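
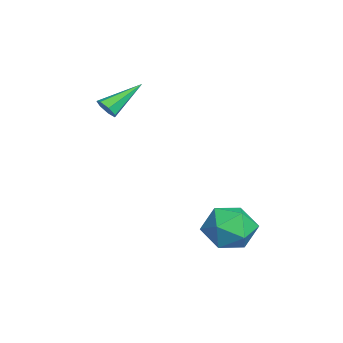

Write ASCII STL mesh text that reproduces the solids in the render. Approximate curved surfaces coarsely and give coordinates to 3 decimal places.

solid 
facet normal 0.412 -0.738 -0.534
outer loop
vertex -2.786 -1.872 1.833
vertex -3.006 -1.63 1.329
vertex -2.477 -1.527 1.595
endloop
endfacet
facet normal 0.564 0.063 0.823
outer loop
vertex -2.786 -1.872 1.833
vertex -2.477 -1.527 1.595
vertex -3.854 -0.11 2.431
endloop
endfacet
facet normal 0.412 -0.738 -0.534
outer loop
vertex -2.477 -1.527 1.595
vertex -3.006 -1.63 1.329
vertex -2.566 -1.26 1.157
endloop
endfacet
facet normal 0.761 0.611 0.218
outer loop
vertex -2.477 -1.527 1.595
vertex -2.566 -1.26 1.157
vertex -3.854 -0.11 2.431
endloop
endfacet
facet normal 0.412 -0.738 -0.535
outer loop
vertex -2.566 -1.26 1.157
vertex -3.006 -1.63 1.329
vertex -2.986 -1.271 0.849
endloop
endfacet
facet normal 0.307 0.840 -0.448
outer loop
vertex -2.566 -1.26 1.157
vertex -2.986 -1.271 0.849
vertex -3.854 -0.11 2.431
endloop
endfacet
facet normal 0.412 -0.738 -0.535
outer loop
vertex -2.986 -1.271 0.849
vertex -3.006 -1.63 1.329
vertex -3.421 -1.553 0.903
endloop
endfacet
facet normal -0.458 0.578 -0.675
outer loop
vertex -2.986 -1.271 0.849
vertex -3.421 -1.553 0.903
vertex -3.854 -0.11 2.431
endloop
endfacet
facet normal 0.412 -0.738 -0.535
outer loop
vertex -3.421 -1.553 0.903
vertex -3.006 -1.63 1.329
vertex -3.543 -1.893 1.278
endloop
endfacet
facet normal -0.956 0.022 -0.291
outer loop
vertex -3.421 -1.553 0.903
vertex -3.543 -1.893 1.278
vertex -3.854 -0.11 2.431
endloop
endfacet
facet normal 0.412 -0.738 -0.535
outer loop
vertex -3.543 -1.893 1.278
vertex -3.006 -1.63 1.329
vertex -3.26 -2.035 1.692
endloop
endfacet
facet normal -0.812 -0.410 0.415
outer loop
vertex -3.543 -1.893 1.278
vertex -3.26 -2.035 1.692
vertex -3.854 -0.11 2.431
endloop
endfacet
facet normal 0.413 -0.738 -0.534
outer loop
vertex -3.26 -2.035 1.692
vertex -3.006 -1.63 1.329
vertex -2.786 -1.872 1.833
endloop
endfacet
facet normal -0.136 -0.391 0.910
outer loop
vertex -3.26 -2.035 1.692
vertex -2.786 -1.872 1.833
vertex -3.854 -0.11 2.431
endloop
endfacet
facet normal -0.601 0.793 0.094
outer loop
vertex 1.047 3.84 -3.855
vertex 1.141 3.763 -2.61
vertex 1.956 4.458 -3.257
endloop
endfacet
facet normal -0.226 0.829 -0.512
outer loop
vertex 1.047 3.84 -3.855
vertex 1.956 4.458 -3.257
vertex 2.205 3.863 -4.33
endloop
endfacet
facet normal -0.372 0.245 -0.895
outer loop
vertex 1.047 3.84 -3.855
vertex 2.205 3.863 -4.33
vertex 1.543 2.801 -4.345
endloop
endfacet
facet normal -0.837 -0.151 -0.526
outer loop
vertex 1.047 3.84 -3.855
vertex 1.543 2.801 -4.345
vertex 0.886 2.739 -3.282
endloop
endfacet
facet normal -0.979 0.188 0.085
outer loop
vertex 1.047 3.84 -3.855
vertex 0.886 2.739 -3.282
vertex 1.141 3.763 -2.61
endloop
endfacet
facet normal 0.467 0.815 -0.344
outer loop
vertex 2.205 3.863 -4.33
vertex 1.956 4.458 -3.257
vertex 3.014 3.801 -3.378
endloop
endfacet
facet normal -0.140 0.758 0.638
outer loop
vertex 1.956 4.458 -3.257
vertex 1.141 3.763 -2.61
vertex 2.357 3.739 -2.315
endloop
endfacet
facet normal -0.750 -0.222 0.623
outer loop
vertex 1.141 3.763 -2.61
vertex 0.886 2.739 -3.282
vertex 1.695 2.677 -2.33
endloop
endfacet
facet normal -0.521 -0.771 -0.367
outer loop
vertex 0.886 2.739 -3.282
vertex 1.543 2.801 -4.345
vertex 1.944 2.082 -3.403
endloop
endfacet
facet normal 0.231 -0.131 -0.964
outer loop
vertex 1.543 2.801 -4.345
vertex 2.205 3.863 -4.33
vertex 2.759 2.777 -4.05
endloop
endfacet
facet normal 0.837 0.151 0.526
outer loop
vertex 2.853 2.7 -2.805
vertex 3.014 3.801 -3.378
vertex 2.357 3.739 -2.315
endloop
endfacet
facet normal 0.372 -0.245 0.895
outer loop
vertex 2.853 2.7 -2.805
vertex 2.357 3.739 -2.315
vertex 1.695 2.677 -2.33
endloop
endfacet
facet normal 0.226 -0.829 0.512
outer loop
vertex 2.853 2.7 -2.805
vertex 1.695 2.677 -2.33
vertex 1.944 2.082 -3.403
endloop
endfacet
facet normal 0.601 -0.793 -0.094
outer loop
vertex 2.853 2.7 -2.805
vertex 1.944 2.082 -3.403
vertex 2.759 2.777 -4.05
endloop
endfacet
facet normal 0.979 -0.188 -0.085
outer loop
vertex 2.853 2.7 -2.805
vertex 2.759 2.777 -4.05
vertex 3.014 3.801 -3.378
endloop
endfacet
facet normal 0.521 0.771 0.367
outer loop
vertex 2.357 3.739 -2.315
vertex 3.014 3.801 -3.378
vertex 1.956 4.458 -3.257
endloop
endfacet
facet normal -0.231 0.131 0.964
outer loop
vertex 1.695 2.677 -2.33
vertex 2.357 3.739 -2.315
vertex 1.141 3.763 -2.61
endloop
endfacet
facet normal -0.467 -0.815 0.344
outer loop
vertex 1.944 2.082 -3.403
vertex 1.695 2.677 -2.33
vertex 0.886 2.739 -3.282
endloop
endfacet
facet normal 0.140 -0.758 -0.638
outer loop
vertex 2.759 2.777 -4.05
vertex 1.944 2.082 -3.403
vertex 1.543 2.801 -4.345
endloop
endfacet
facet normal 0.750 0.222 -0.623
outer loop
vertex 3.014 3.801 -3.378
vertex 2.759 2.777 -4.05
vertex 2.205 3.863 -4.33
endloop
endfacet

endsolid


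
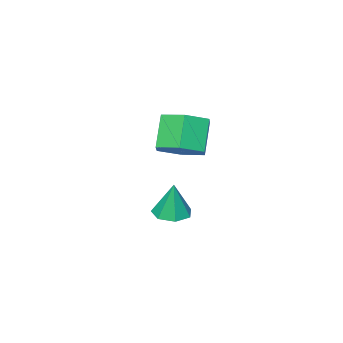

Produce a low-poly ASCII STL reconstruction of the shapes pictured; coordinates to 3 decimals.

solid 
facet normal 0.448 0.318 -0.836
outer loop
vertex 1.489 1.163 0.379
vertex 0.733 1.448 0.082
vertex 1.235 1.968 0.549
endloop
endfacet
facet normal 0.844 0.158 0.512
outer loop
vertex 1.489 1.163 0.379
vertex 1.235 1.968 0.549
vertex 0.902 0.748 1.474
endloop
endfacet
facet normal 0.845 0.158 0.512
outer loop
vertex 0.902 0.748 1.474
vertex 1.235 1.968 0.549
vertex 0.649 1.552 1.644
endloop
endfacet
facet normal -0.447 -0.318 0.836
outer loop
vertex 0.902 0.748 1.474
vertex 0.649 1.552 1.644
vertex 0.147 1.032 1.178
endloop
endfacet
facet normal 0.448 0.318 -0.836
outer loop
vertex 1.235 1.968 0.549
vertex 0.733 1.448 0.082
vertex 0.48 2.252 0.252
endloop
endfacet
facet normal 0.166 0.889 0.427
outer loop
vertex 1.235 1.968 0.549
vertex 0.48 2.252 0.252
vertex 0.649 1.552 1.644
endloop
endfacet
facet normal 0.166 0.889 0.427
outer loop
vertex 0.649 1.552 1.644
vertex 0.48 2.252 0.252
vertex -0.106 1.836 1.347
endloop
endfacet
facet normal -0.448 -0.317 0.836
outer loop
vertex 0.649 1.552 1.644
vertex -0.106 1.836 1.347
vertex 0.147 1.032 1.178
endloop
endfacet
facet normal 0.447 0.318 -0.836
outer loop
vertex 0.48 2.252 0.252
vertex 0.733 1.448 0.082
vertex -0.022 1.732 -0.214
endloop
endfacet
facet normal -0.678 0.730 -0.085
outer loop
vertex 0.48 2.252 0.252
vertex -0.022 1.732 -0.214
vertex -0.106 1.836 1.347
endloop
endfacet
facet normal -0.676 0.732 -0.085
outer loop
vertex -0.106 1.836 1.347
vertex -0.022 1.732 -0.214
vertex -0.609 1.317 0.881
endloop
endfacet
facet normal -0.448 -0.317 0.836
outer loop
vertex -0.106 1.836 1.347
vertex -0.609 1.317 0.881
vertex 0.147 1.032 1.178
endloop
endfacet
facet normal 0.447 0.318 -0.836
outer loop
vertex -0.022 1.732 -0.214
vertex 0.733 1.448 0.082
vertex 0.231 0.928 -0.384
endloop
endfacet
facet normal -0.844 -0.157 -0.512
outer loop
vertex -0.022 1.732 -0.214
vertex 0.231 0.928 -0.384
vertex -0.609 1.317 0.881
endloop
endfacet
facet normal -0.844 -0.158 -0.512
outer loop
vertex -0.609 1.317 0.881
vertex 0.231 0.928 -0.384
vertex -0.355 0.512 0.711
endloop
endfacet
facet normal -0.448 -0.318 0.836
outer loop
vertex -0.609 1.317 0.881
vertex -0.355 0.512 0.711
vertex 0.147 1.032 1.178
endloop
endfacet
facet normal 0.448 0.317 -0.836
outer loop
vertex 0.231 0.928 -0.384
vertex 0.733 1.448 0.082
vertex 0.986 0.644 -0.087
endloop
endfacet
facet normal -0.166 -0.889 -0.427
outer loop
vertex 0.231 0.928 -0.384
vertex 0.986 0.644 -0.087
vertex -0.355 0.512 0.711
endloop
endfacet
facet normal -0.166 -0.889 -0.427
outer loop
vertex -0.355 0.512 0.711
vertex 0.986 0.644 -0.087
vertex 0.4 0.228 1.008
endloop
endfacet
facet normal -0.448 -0.318 0.836
outer loop
vertex -0.355 0.512 0.711
vertex 0.4 0.228 1.008
vertex 0.147 1.032 1.178
endloop
endfacet
facet normal 0.448 0.317 -0.836
outer loop
vertex 0.986 0.644 -0.087
vertex 0.733 1.448 0.082
vertex 1.489 1.163 0.379
endloop
endfacet
facet normal 0.677 -0.731 0.084
outer loop
vertex 0.986 0.644 -0.087
vertex 1.489 1.163 0.379
vertex 0.4 0.228 1.008
endloop
endfacet
facet normal 0.677 -0.731 0.086
outer loop
vertex 0.4 0.228 1.008
vertex 1.489 1.163 0.379
vertex 0.902 0.748 1.474
endloop
endfacet
facet normal -0.447 -0.318 0.836
outer loop
vertex 0.4 0.228 1.008
vertex 0.902 0.748 1.474
vertex 0.147 1.032 1.178
endloop
endfacet
facet normal -0.056 -0.140 -0.988
outer loop
vertex 0.366 -0.026 -3.536
vertex -0.298 -0.104 -3.487
vertex 0.05 0.46 -3.587
endloop
endfacet
facet normal 0.788 0.543 0.292
outer loop
vertex 0.366 -0.026 -3.536
vertex 0.05 0.46 -3.587
vertex -0.222 0.084 -2.153
endloop
endfacet
facet normal -0.058 -0.140 -0.989
outer loop
vertex 0.05 0.46 -3.587
vertex -0.298 -0.104 -3.487
vertex -0.528 0.521 -3.562
endloop
endfacet
facet normal 0.113 0.956 0.272
outer loop
vertex 0.05 0.46 -3.587
vertex -0.528 0.521 -3.562
vertex -0.222 0.084 -2.153
endloop
endfacet
facet normal -0.057 -0.140 -0.989
outer loop
vertex -0.528 0.521 -3.562
vertex -0.298 -0.104 -3.487
vertex -0.932 0.112 -3.481
endloop
endfacet
facet normal -0.630 0.692 0.352
outer loop
vertex -0.528 0.521 -3.562
vertex -0.932 0.112 -3.481
vertex -0.222 0.084 -2.153
endloop
endfacet
facet normal -0.057 -0.138 -0.989
outer loop
vertex -0.932 0.112 -3.481
vertex -0.298 -0.104 -3.487
vertex -0.86 -0.46 -3.405
endloop
endfacet
facet normal -0.881 -0.048 0.470
outer loop
vertex -0.932 0.112 -3.481
vertex -0.86 -0.46 -3.405
vertex -0.222 0.084 -2.153
endloop
endfacet
facet normal -0.057 -0.138 -0.989
outer loop
vertex -0.86 -0.46 -3.405
vertex -0.298 -0.104 -3.487
vertex -0.364 -0.764 -3.391
endloop
endfacet
facet normal -0.451 -0.711 0.539
outer loop
vertex -0.86 -0.46 -3.405
vertex -0.364 -0.764 -3.391
vertex -0.222 0.084 -2.153
endloop
endfacet
facet normal -0.056 -0.138 -0.989
outer loop
vertex -0.364 -0.764 -3.391
vertex -0.298 -0.104 -3.487
vertex 0.181 -0.57 -3.449
endloop
endfacet
facet normal 0.337 -0.794 0.506
outer loop
vertex -0.364 -0.764 -3.391
vertex 0.181 -0.57 -3.449
vertex -0.222 0.084 -2.153
endloop
endfacet
facet normal -0.057 -0.139 -0.989
outer loop
vertex 0.181 -0.57 -3.449
vertex -0.298 -0.104 -3.487
vertex 0.366 -0.026 -3.536
endloop
endfacet
facet normal 0.887 -0.238 0.396
outer loop
vertex 0.181 -0.57 -3.449
vertex 0.366 -0.026 -3.536
vertex -0.222 0.084 -2.153
endloop
endfacet

endsolid


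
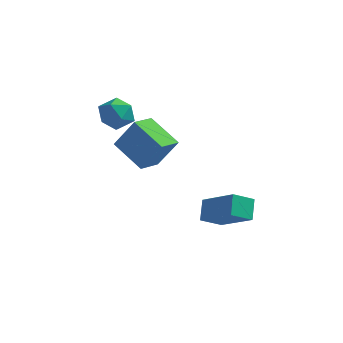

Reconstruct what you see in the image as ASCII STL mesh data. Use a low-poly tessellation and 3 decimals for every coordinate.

solid 
facet normal -0.769 0.351 -0.534
outer loop
vertex 2.496 -1.011 -2.46
vertex 3.215 -0.3 -3.029
vertex 2.67 -1.803 -3.232
endloop
endfacet
facet normal -0.620 -0.613 0.490
outer loop
vertex 4.285 -2.54 -2.111
vertex 2.496 -1.011 -2.46
vertex 2.67 -1.803 -3.232
endloop
endfacet
facet normal -0.769 0.351 -0.534
outer loop
vertex 2.67 -1.803 -3.232
vertex 3.215 -0.3 -3.029
vertex 3.389 -1.092 -3.801
endloop
endfacet
facet normal 0.155 -0.708 -0.689
outer loop
vertex 3.389 -1.092 -3.801
vertex 4.285 -2.54 -2.111
vertex 2.67 -1.803 -3.232
endloop
endfacet
facet normal -0.155 0.708 0.689
outer loop
vertex 2.496 -1.011 -2.46
vertex 4.83 -1.037 -1.908
vertex 3.215 -0.3 -3.029
endloop
endfacet
facet normal -0.620 -0.613 0.490
outer loop
vertex 4.111 -1.748 -1.339
vertex 2.496 -1.011 -2.46
vertex 4.285 -2.54 -2.111
endloop
endfacet
facet normal -0.155 0.708 0.689
outer loop
vertex 4.111 -1.748 -1.339
vertex 4.83 -1.037 -1.908
vertex 2.496 -1.011 -2.46
endloop
endfacet
facet normal 0.620 0.613 -0.490
outer loop
vertex 3.215 -0.3 -3.029
vertex 4.83 -1.037 -1.908
vertex 3.389 -1.092 -3.801
endloop
endfacet
facet normal 0.155 -0.708 -0.689
outer loop
vertex 5.004 -1.829 -2.68
vertex 4.285 -2.54 -2.111
vertex 3.389 -1.092 -3.801
endloop
endfacet
facet normal 0.620 0.613 -0.490
outer loop
vertex 3.389 -1.092 -3.801
vertex 4.83 -1.037 -1.908
vertex 5.004 -1.829 -2.68
endloop
endfacet
facet normal 0.769 -0.351 0.534
outer loop
vertex 5.004 -1.829 -2.68
vertex 4.111 -1.748 -1.339
vertex 4.285 -2.54 -2.111
endloop
endfacet
facet normal 0.769 -0.351 0.534
outer loop
vertex 4.83 -1.037 -1.908
vertex 4.111 -1.748 -1.339
vertex 5.004 -1.829 -2.68
endloop
endfacet
facet normal -0.525 -0.056 -0.849
outer loop
vertex -1.336 -1.571 0.56
vertex -1.0 -0.433 0.277
vertex 0.146 -2.225 -0.314
endloop
endfacet
facet normal -0.275 -0.933 0.232
outer loop
vertex 1.06 -2.127 1.163
vertex -1.336 -1.571 0.56
vertex 0.146 -2.225 -0.314
endloop
endfacet
facet normal -0.526 -0.056 -0.849
outer loop
vertex 0.146 -2.225 -0.314
vertex -1.0 -0.433 0.277
vertex 0.481 -1.086 -0.597
endloop
endfacet
facet normal 0.805 -0.355 -0.475
outer loop
vertex 0.481 -1.086 -0.597
vertex 1.06 -2.127 1.163
vertex 0.146 -2.225 -0.314
endloop
endfacet
facet normal -0.805 0.356 0.475
outer loop
vertex -1.336 -1.571 0.56
vertex -0.086 -0.335 1.754
vertex -1.0 -0.433 0.277
endloop
endfacet
facet normal -0.275 -0.933 0.232
outer loop
vertex -0.421 -1.474 2.037
vertex -1.336 -1.571 0.56
vertex 1.06 -2.127 1.163
endloop
endfacet
facet normal -0.805 0.355 0.475
outer loop
vertex -0.421 -1.474 2.037
vertex -0.086 -0.335 1.754
vertex -1.336 -1.571 0.56
endloop
endfacet
facet normal 0.275 0.933 -0.232
outer loop
vertex -1.0 -0.433 0.277
vertex -0.086 -0.335 1.754
vertex 0.481 -1.086 -0.597
endloop
endfacet
facet normal 0.805 -0.356 -0.475
outer loop
vertex 1.396 -0.989 0.88
vertex 1.06 -2.127 1.163
vertex 0.481 -1.086 -0.597
endloop
endfacet
facet normal 0.275 0.933 -0.232
outer loop
vertex 0.481 -1.086 -0.597
vertex -0.086 -0.335 1.754
vertex 1.396 -0.989 0.88
endloop
endfacet
facet normal 0.526 0.056 0.849
outer loop
vertex 1.396 -0.989 0.88
vertex -0.421 -1.474 2.037
vertex 1.06 -2.127 1.163
endloop
endfacet
facet normal 0.526 0.056 0.849
outer loop
vertex -0.086 -0.335 1.754
vertex -0.421 -1.474 2.037
vertex 1.396 -0.989 0.88
endloop
endfacet
facet normal -0.148 0.942 0.301
outer loop
vertex -1.834 -0.578 2.16
vertex -1.494 -0.788 2.983
vertex -0.938 -0.489 2.321
endloop
endfacet
facet normal -0.019 0.916 -0.401
outer loop
vertex -1.834 -0.578 2.16
vertex -0.938 -0.489 2.321
vertex -1.228 -0.842 1.528
endloop
endfacet
facet normal -0.513 0.497 -0.700
outer loop
vertex -1.834 -0.578 2.16
vertex -1.228 -0.842 1.528
vertex -1.963 -1.359 1.7
endloop
endfacet
facet normal -0.947 0.264 -0.183
outer loop
vertex -1.834 -0.578 2.16
vertex -1.963 -1.359 1.7
vertex -2.127 -1.325 2.6
endloop
endfacet
facet normal -0.721 0.539 0.435
outer loop
vertex -1.834 -0.578 2.16
vertex -2.127 -1.325 2.6
vertex -1.494 -0.788 2.983
endloop
endfacet
facet normal 0.618 0.609 -0.497
outer loop
vertex -1.228 -0.842 1.528
vertex -0.938 -0.489 2.321
vertex -0.513 -1.215 1.96
endloop
endfacet
facet normal 0.410 0.652 0.638
outer loop
vertex -0.938 -0.489 2.321
vertex -1.494 -0.788 2.983
vertex -0.677 -1.181 2.86
endloop
endfacet
facet normal -0.517 -0.001 0.856
outer loop
vertex -1.494 -0.788 2.983
vertex -2.127 -1.325 2.6
vertex -1.412 -1.698 3.032
endloop
endfacet
facet normal -0.884 -0.446 -0.144
outer loop
vertex -2.127 -1.325 2.6
vertex -1.963 -1.359 1.7
vertex -1.702 -2.051 2.239
endloop
endfacet
facet normal -0.181 -0.069 -0.981
outer loop
vertex -1.963 -1.359 1.7
vertex -1.228 -0.842 1.528
vertex -1.146 -1.752 1.577
endloop
endfacet
facet normal 0.947 -0.264 0.183
outer loop
vertex -0.806 -1.962 2.4
vertex -0.513 -1.215 1.96
vertex -0.677 -1.181 2.86
endloop
endfacet
facet normal 0.513 -0.497 0.700
outer loop
vertex -0.806 -1.962 2.4
vertex -0.677 -1.181 2.86
vertex -1.412 -1.698 3.032
endloop
endfacet
facet normal 0.019 -0.916 0.401
outer loop
vertex -0.806 -1.962 2.4
vertex -1.412 -1.698 3.032
vertex -1.702 -2.051 2.239
endloop
endfacet
facet normal 0.148 -0.942 -0.301
outer loop
vertex -0.806 -1.962 2.4
vertex -1.702 -2.051 2.239
vertex -1.146 -1.752 1.577
endloop
endfacet
facet normal 0.721 -0.539 -0.435
outer loop
vertex -0.806 -1.962 2.4
vertex -1.146 -1.752 1.577
vertex -0.513 -1.215 1.96
endloop
endfacet
facet normal 0.884 0.446 0.144
outer loop
vertex -0.677 -1.181 2.86
vertex -0.513 -1.215 1.96
vertex -0.938 -0.489 2.321
endloop
endfacet
facet normal 0.181 0.069 0.981
outer loop
vertex -1.412 -1.698 3.032
vertex -0.677 -1.181 2.86
vertex -1.494 -0.788 2.983
endloop
endfacet
facet normal -0.618 -0.609 0.497
outer loop
vertex -1.702 -2.051 2.239
vertex -1.412 -1.698 3.032
vertex -2.127 -1.325 2.6
endloop
endfacet
facet normal -0.410 -0.652 -0.638
outer loop
vertex -1.146 -1.752 1.577
vertex -1.702 -2.051 2.239
vertex -1.963 -1.359 1.7
endloop
endfacet
facet normal 0.517 0.001 -0.856
outer loop
vertex -0.513 -1.215 1.96
vertex -1.146 -1.752 1.577
vertex -1.228 -0.842 1.528
endloop
endfacet

endsolid


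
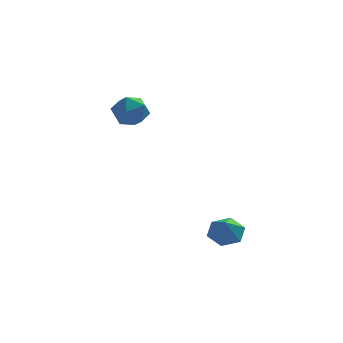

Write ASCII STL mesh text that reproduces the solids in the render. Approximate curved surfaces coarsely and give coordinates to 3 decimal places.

solid 
facet normal 0.022 0.679 -0.734
outer loop
vertex 2.165 -2.514 -1.086
vertex 1.345 -2.692 -1.275
vertex 1.531 -2.078 -0.702
endloop
endfacet
facet normal 0.580 0.137 0.803
outer loop
vertex 2.165 -2.514 -1.086
vertex 1.531 -2.078 -0.702
vertex 1.315 -3.608 -0.285
endloop
endfacet
facet normal 0.023 0.678 -0.734
outer loop
vertex 1.531 -2.078 -0.702
vertex 1.345 -2.692 -1.275
vertex 0.711 -2.256 -0.892
endloop
endfacet
facet normal -0.275 0.289 0.917
outer loop
vertex 1.531 -2.078 -0.702
vertex 0.711 -2.256 -0.892
vertex 1.315 -3.608 -0.285
endloop
endfacet
facet normal 0.024 0.679 -0.734
outer loop
vertex 0.711 -2.256 -0.892
vertex 1.345 -2.692 -1.275
vertex 0.525 -2.869 -1.465
endloop
endfacet
facet normal -0.865 -0.176 0.469
outer loop
vertex 0.711 -2.256 -0.892
vertex 0.525 -2.869 -1.465
vertex 1.315 -3.608 -0.285
endloop
endfacet
facet normal 0.023 0.680 -0.733
outer loop
vertex 0.525 -2.869 -1.465
vertex 1.345 -2.692 -1.275
vertex 1.159 -3.305 -1.849
endloop
endfacet
facet normal -0.602 -0.793 -0.094
outer loop
vertex 0.525 -2.869 -1.465
vertex 1.159 -3.305 -1.849
vertex 1.315 -3.608 -0.285
endloop
endfacet
facet normal 0.023 0.680 -0.733
outer loop
vertex 1.159 -3.305 -1.849
vertex 1.345 -2.692 -1.275
vertex 1.979 -3.128 -1.659
endloop
endfacet
facet normal 0.252 -0.945 -0.208
outer loop
vertex 1.159 -3.305 -1.849
vertex 1.979 -3.128 -1.659
vertex 1.315 -3.608 -0.285
endloop
endfacet
facet normal 0.022 0.679 -0.734
outer loop
vertex 1.979 -3.128 -1.659
vertex 1.345 -2.692 -1.275
vertex 2.165 -2.514 -1.086
endloop
endfacet
facet normal 0.844 -0.480 0.240
outer loop
vertex 1.979 -3.128 -1.659
vertex 2.165 -2.514 -1.086
vertex 1.315 -3.608 -0.285
endloop
endfacet
facet normal 0.010 0.941 0.337
outer loop
vertex -3.08 3.85 3.522
vertex -3.739 3.603 4.231
vertex -2.759 3.528 4.411
endloop
endfacet
facet normal 0.638 0.768 0.048
outer loop
vertex -3.08 3.85 3.522
vertex -2.759 3.528 4.411
vertex -2.315 3.211 3.575
endloop
endfacet
facet normal 0.523 0.575 -0.629
outer loop
vertex -3.08 3.85 3.522
vertex -2.315 3.211 3.575
vertex -3.02 3.09 2.878
endloop
endfacet
facet normal -0.176 0.628 -0.758
outer loop
vertex -3.08 3.85 3.522
vertex -3.02 3.09 2.878
vertex -3.9 3.332 3.283
endloop
endfacet
facet normal -0.493 0.855 -0.161
outer loop
vertex -3.08 3.85 3.522
vertex -3.9 3.332 3.283
vertex -3.739 3.603 4.231
endloop
endfacet
facet normal 0.895 0.202 0.398
outer loop
vertex -2.315 3.211 3.575
vertex -2.759 3.528 4.411
vertex -2.5 2.568 4.317
endloop
endfacet
facet normal -0.122 0.482 0.868
outer loop
vertex -2.759 3.528 4.411
vertex -3.739 3.603 4.231
vertex -3.38 2.81 4.722
endloop
endfacet
facet normal -0.938 0.341 0.062
outer loop
vertex -3.739 3.603 4.231
vertex -3.9 3.332 3.283
vertex -4.085 2.689 4.025
endloop
endfacet
facet normal -0.424 -0.026 -0.905
outer loop
vertex -3.9 3.332 3.283
vertex -3.02 3.09 2.878
vertex -3.641 2.372 3.189
endloop
endfacet
facet normal 0.708 -0.111 -0.697
outer loop
vertex -3.02 3.09 2.878
vertex -2.315 3.211 3.575
vertex -2.661 2.297 3.369
endloop
endfacet
facet normal 0.176 -0.628 0.758
outer loop
vertex -3.32 2.05 4.078
vertex -2.5 2.568 4.317
vertex -3.38 2.81 4.722
endloop
endfacet
facet normal -0.523 -0.575 0.629
outer loop
vertex -3.32 2.05 4.078
vertex -3.38 2.81 4.722
vertex -4.085 2.689 4.025
endloop
endfacet
facet normal -0.638 -0.768 -0.048
outer loop
vertex -3.32 2.05 4.078
vertex -4.085 2.689 4.025
vertex -3.641 2.372 3.189
endloop
endfacet
facet normal -0.010 -0.941 -0.337
outer loop
vertex -3.32 2.05 4.078
vertex -3.641 2.372 3.189
vertex -2.661 2.297 3.369
endloop
endfacet
facet normal 0.493 -0.855 0.161
outer loop
vertex -3.32 2.05 4.078
vertex -2.661 2.297 3.369
vertex -2.5 2.568 4.317
endloop
endfacet
facet normal 0.424 0.026 0.905
outer loop
vertex -3.38 2.81 4.722
vertex -2.5 2.568 4.317
vertex -2.759 3.528 4.411
endloop
endfacet
facet normal -0.708 0.111 0.697
outer loop
vertex -4.085 2.689 4.025
vertex -3.38 2.81 4.722
vertex -3.739 3.603 4.231
endloop
endfacet
facet normal -0.895 -0.202 -0.398
outer loop
vertex -3.641 2.372 3.189
vertex -4.085 2.689 4.025
vertex -3.9 3.332 3.283
endloop
endfacet
facet normal 0.122 -0.482 -0.868
outer loop
vertex -2.661 2.297 3.369
vertex -3.641 2.372 3.189
vertex -3.02 3.09 2.878
endloop
endfacet
facet normal 0.938 -0.341 -0.062
outer loop
vertex -2.5 2.568 4.317
vertex -2.661 2.297 3.369
vertex -2.315 3.211 3.575
endloop
endfacet

endsolid


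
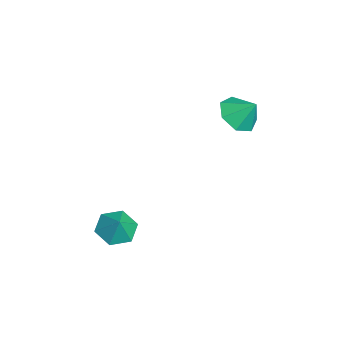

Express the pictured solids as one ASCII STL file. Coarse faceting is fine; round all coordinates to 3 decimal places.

solid 
facet normal -0.561 -0.111 -0.820
outer loop
vertex 2.015 -3.958 -4.23
vertex 1.216 -3.627 -3.728
vertex 1.802 -2.981 -4.217
endloop
endfacet
facet normal 0.977 0.213 0.020
outer loop
vertex 2.015 -3.958 -4.23
vertex 1.802 -2.981 -4.217
vertex 1.884 -3.493 -2.752
endloop
endfacet
facet normal -0.561 -0.111 -0.820
outer loop
vertex 1.802 -2.981 -4.217
vertex 1.216 -3.627 -3.728
vertex 1.003 -2.65 -3.715
endloop
endfacet
facet normal 0.504 0.824 0.260
outer loop
vertex 1.802 -2.981 -4.217
vertex 1.003 -2.65 -3.715
vertex 1.884 -3.493 -2.752
endloop
endfacet
facet normal -0.561 -0.112 -0.820
outer loop
vertex 1.003 -2.65 -3.715
vertex 1.216 -3.627 -3.728
vertex 0.417 -3.295 -3.226
endloop
endfacet
facet normal -0.142 0.677 0.722
outer loop
vertex 1.003 -2.65 -3.715
vertex 0.417 -3.295 -3.226
vertex 1.884 -3.493 -2.752
endloop
endfacet
facet normal -0.562 -0.112 -0.820
outer loop
vertex 0.417 -3.295 -3.226
vertex 1.216 -3.627 -3.728
vertex 0.63 -4.272 -3.238
endloop
endfacet
facet normal -0.316 -0.081 0.945
outer loop
vertex 0.417 -3.295 -3.226
vertex 0.63 -4.272 -3.238
vertex 1.884 -3.493 -2.752
endloop
endfacet
facet normal -0.562 -0.112 -0.820
outer loop
vertex 0.63 -4.272 -3.238
vertex 1.216 -3.627 -3.728
vertex 1.429 -4.604 -3.74
endloop
endfacet
facet normal 0.156 -0.691 0.706
outer loop
vertex 0.63 -4.272 -3.238
vertex 1.429 -4.604 -3.74
vertex 1.884 -3.493 -2.752
endloop
endfacet
facet normal -0.562 -0.112 -0.820
outer loop
vertex 1.429 -4.604 -3.74
vertex 1.216 -3.627 -3.728
vertex 2.015 -3.958 -4.23
endloop
endfacet
facet normal 0.803 -0.544 0.242
outer loop
vertex 1.429 -4.604 -3.74
vertex 2.015 -3.958 -4.23
vertex 1.884 -3.493 -2.752
endloop
endfacet
facet normal -0.329 -0.582 -0.744
outer loop
vertex -0.67 1.207 2.112
vertex -1.326 1.999 1.783
vertex -0.306 1.801 1.486
endloop
endfacet
facet normal 0.887 -0.062 0.457
outer loop
vertex -0.67 1.207 2.112
vertex -0.306 1.801 1.486
vertex -0.894 2.761 2.757
endloop
endfacet
facet normal -0.329 -0.582 -0.743
outer loop
vertex -0.306 1.801 1.486
vertex -1.326 1.999 1.783
vertex -0.711 2.545 1.083
endloop
endfacet
facet normal 0.871 0.491 0.032
outer loop
vertex -0.306 1.801 1.486
vertex -0.711 2.545 1.083
vertex -0.894 2.761 2.757
endloop
endfacet
facet normal -0.329 -0.582 -0.743
outer loop
vertex -0.711 2.545 1.083
vertex -1.326 1.999 1.783
vertex -1.578 2.877 1.207
endloop
endfacet
facet normal 0.346 0.935 -0.083
outer loop
vertex -0.711 2.545 1.083
vertex -1.578 2.877 1.207
vertex -0.894 2.761 2.757
endloop
endfacet
facet normal -0.329 -0.582 -0.743
outer loop
vertex -1.578 2.877 1.207
vertex -1.326 1.999 1.783
vertex -2.256 2.548 1.765
endloop
endfacet
facet normal -0.291 0.936 0.198
outer loop
vertex -1.578 2.877 1.207
vertex -2.256 2.548 1.765
vertex -0.894 2.761 2.757
endloop
endfacet
facet normal -0.329 -0.582 -0.744
outer loop
vertex -2.256 2.548 1.765
vertex -1.326 1.999 1.783
vertex -2.233 1.805 2.336
endloop
endfacet
facet normal -0.561 0.493 0.665
outer loop
vertex -2.256 2.548 1.765
vertex -2.233 1.805 2.336
vertex -0.894 2.761 2.757
endloop
endfacet
facet normal -0.329 -0.582 -0.744
outer loop
vertex -2.233 1.805 2.336
vertex -1.326 1.999 1.783
vertex -1.527 1.208 2.491
endloop
endfacet
facet normal -0.261 -0.059 0.964
outer loop
vertex -2.233 1.805 2.336
vertex -1.527 1.208 2.491
vertex -0.894 2.761 2.757
endloop
endfacet
facet normal -0.330 -0.582 -0.744
outer loop
vertex -1.527 1.208 2.491
vertex -1.326 1.999 1.783
vertex -0.67 1.207 2.112
endloop
endfacet
facet normal 0.385 -0.306 0.871
outer loop
vertex -1.527 1.208 2.491
vertex -0.67 1.207 2.112
vertex -0.894 2.761 2.757
endloop
endfacet

endsolid


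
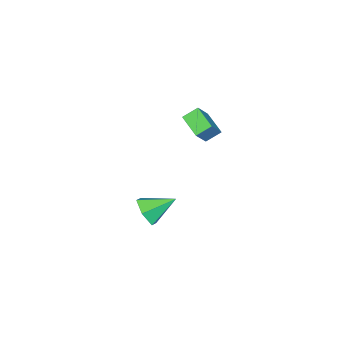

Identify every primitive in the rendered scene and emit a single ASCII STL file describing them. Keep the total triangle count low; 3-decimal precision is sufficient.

solid 
facet normal 0.638 -0.590 -0.494
outer loop
vertex 4.585 -0.753 -2.105
vertex 4.343 -0.345 -2.905
vertex 5.048 -0.003 -2.403
endloop
endfacet
facet normal 0.246 0.223 0.943
outer loop
vertex 4.585 -0.753 -2.105
vertex 5.048 -0.003 -2.403
vertex 3.297 0.625 -2.095
endloop
endfacet
facet normal 0.638 -0.591 -0.494
outer loop
vertex 5.048 -0.003 -2.403
vertex 4.343 -0.345 -2.905
vertex 4.806 0.404 -3.203
endloop
endfacet
facet normal 0.370 0.869 0.330
outer loop
vertex 5.048 -0.003 -2.403
vertex 4.806 0.404 -3.203
vertex 3.297 0.625 -2.095
endloop
endfacet
facet normal 0.638 -0.591 -0.494
outer loop
vertex 4.806 0.404 -3.203
vertex 4.343 -0.345 -2.905
vertex 4.101 0.063 -3.705
endloop
endfacet
facet normal -0.157 0.905 -0.394
outer loop
vertex 4.806 0.404 -3.203
vertex 4.101 0.063 -3.705
vertex 3.297 0.625 -2.095
endloop
endfacet
facet normal 0.638 -0.591 -0.494
outer loop
vertex 4.101 0.063 -3.705
vertex 4.343 -0.345 -2.905
vertex 3.638 -0.686 -3.407
endloop
endfacet
facet normal -0.808 0.298 -0.508
outer loop
vertex 4.101 0.063 -3.705
vertex 3.638 -0.686 -3.407
vertex 3.297 0.625 -2.095
endloop
endfacet
facet normal 0.638 -0.591 -0.494
outer loop
vertex 3.638 -0.686 -3.407
vertex 4.343 -0.345 -2.905
vertex 3.88 -1.094 -2.606
endloop
endfacet
facet normal -0.932 -0.347 0.105
outer loop
vertex 3.638 -0.686 -3.407
vertex 3.88 -1.094 -2.606
vertex 3.297 0.625 -2.095
endloop
endfacet
facet normal 0.637 -0.591 -0.494
outer loop
vertex 3.88 -1.094 -2.606
vertex 4.343 -0.345 -2.905
vertex 4.585 -0.753 -2.105
endloop
endfacet
facet normal -0.404 -0.384 0.830
outer loop
vertex 3.88 -1.094 -2.606
vertex 4.585 -0.753 -2.105
vertex 3.297 0.625 -2.095
endloop
endfacet
facet normal -0.687 0.470 0.554
outer loop
vertex 2.262 1.091 4.207
vertex 2.704 2.281 3.747
vertex 1.451 1.026 3.257
endloop
endfacet
facet normal -0.328 -0.881 0.340
outer loop
vertex 2.076 0.599 2.753
vertex 2.262 1.091 4.207
vertex 1.451 1.026 3.257
endloop
endfacet
facet normal -0.687 0.469 0.555
outer loop
vertex 1.451 1.026 3.257
vertex 2.704 2.281 3.747
vertex 1.893 2.216 2.798
endloop
endfacet
facet normal -0.648 -0.052 -0.760
outer loop
vertex 1.893 2.216 2.798
vertex 2.076 0.599 2.753
vertex 1.451 1.026 3.257
endloop
endfacet
facet normal 0.648 0.053 0.759
outer loop
vertex 2.262 1.091 4.207
vertex 3.329 1.854 3.243
vertex 2.704 2.281 3.747
endloop
endfacet
facet normal -0.327 -0.882 0.340
outer loop
vertex 2.887 0.664 3.702
vertex 2.262 1.091 4.207
vertex 2.076 0.599 2.753
endloop
endfacet
facet normal 0.649 0.052 0.759
outer loop
vertex 2.887 0.664 3.702
vertex 3.329 1.854 3.243
vertex 2.262 1.091 4.207
endloop
endfacet
facet normal 0.328 0.881 -0.340
outer loop
vertex 2.704 2.281 3.747
vertex 3.329 1.854 3.243
vertex 1.893 2.216 2.798
endloop
endfacet
facet normal -0.649 -0.052 -0.759
outer loop
vertex 2.518 1.789 2.293
vertex 2.076 0.599 2.753
vertex 1.893 2.216 2.798
endloop
endfacet
facet normal 0.328 0.882 -0.340
outer loop
vertex 1.893 2.216 2.798
vertex 3.329 1.854 3.243
vertex 2.518 1.789 2.293
endloop
endfacet
facet normal 0.687 -0.470 -0.555
outer loop
vertex 2.518 1.789 2.293
vertex 2.887 0.664 3.702
vertex 2.076 0.599 2.753
endloop
endfacet
facet normal 0.687 -0.469 -0.555
outer loop
vertex 3.329 1.854 3.243
vertex 2.887 0.664 3.702
vertex 2.518 1.789 2.293
endloop
endfacet

endsolid


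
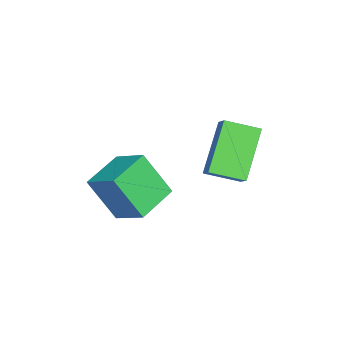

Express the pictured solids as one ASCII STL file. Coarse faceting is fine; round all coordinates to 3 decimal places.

solid 
facet normal -0.705 -0.340 -0.622
outer loop
vertex -1.562 0.474 4.167
vertex -1.792 1.67 3.773
vertex -0.108 0.251 2.64
endloop
endfacet
facet normal 0.179 -0.935 0.307
outer loop
vertex 0.512 0.55 3.187
vertex -1.562 0.474 4.167
vertex -0.108 0.251 2.64
endloop
endfacet
facet normal -0.705 -0.341 -0.622
outer loop
vertex -0.108 0.251 2.64
vertex -1.792 1.67 3.773
vertex -0.338 1.446 2.246
endloop
endfacet
facet normal 0.686 -0.105 -0.720
outer loop
vertex -0.338 1.446 2.246
vertex 0.512 0.55 3.187
vertex -0.108 0.251 2.64
endloop
endfacet
facet normal -0.686 0.105 0.720
outer loop
vertex -1.562 0.474 4.167
vertex -1.172 1.969 4.32
vertex -1.792 1.67 3.773
endloop
endfacet
facet normal 0.180 -0.934 0.308
outer loop
vertex -0.942 0.774 4.714
vertex -1.562 0.474 4.167
vertex 0.512 0.55 3.187
endloop
endfacet
facet normal -0.686 0.105 0.720
outer loop
vertex -0.942 0.774 4.714
vertex -1.172 1.969 4.32
vertex -1.562 0.474 4.167
endloop
endfacet
facet normal -0.179 0.934 -0.308
outer loop
vertex -1.792 1.67 3.773
vertex -1.172 1.969 4.32
vertex -0.338 1.446 2.246
endloop
endfacet
facet normal 0.686 -0.105 -0.720
outer loop
vertex 0.282 1.746 2.793
vertex 0.512 0.55 3.187
vertex -0.338 1.446 2.246
endloop
endfacet
facet normal -0.180 0.934 -0.308
outer loop
vertex -0.338 1.446 2.246
vertex -1.172 1.969 4.32
vertex 0.282 1.746 2.793
endloop
endfacet
facet normal 0.705 0.340 0.622
outer loop
vertex 0.282 1.746 2.793
vertex -0.942 0.774 4.714
vertex 0.512 0.55 3.187
endloop
endfacet
facet normal 0.705 0.341 0.622
outer loop
vertex -1.172 1.969 4.32
vertex -0.942 0.774 4.714
vertex 0.282 1.746 2.793
endloop
endfacet
facet normal -0.897 0.397 0.197
outer loop
vertex 1.476 -2.21 4.208
vertex 2.062 -1.209 4.859
vertex 1.558 -1.279 2.704
endloop
endfacet
facet normal -0.441 -0.752 -0.490
outer loop
vertex 2.938 -1.891 2.401
vertex 1.476 -2.21 4.208
vertex 1.558 -1.279 2.704
endloop
endfacet
facet normal -0.896 0.397 0.197
outer loop
vertex 1.558 -1.279 2.704
vertex 2.062 -1.209 4.859
vertex 2.144 -0.279 3.355
endloop
endfacet
facet normal 0.047 0.526 -0.849
outer loop
vertex 2.144 -0.279 3.355
vertex 2.938 -1.891 2.401
vertex 1.558 -1.279 2.704
endloop
endfacet
facet normal -0.046 -0.525 0.850
outer loop
vertex 1.476 -2.21 4.208
vertex 3.442 -1.821 4.556
vertex 2.062 -1.209 4.859
endloop
endfacet
facet normal -0.441 -0.753 -0.489
outer loop
vertex 2.856 -2.821 3.905
vertex 1.476 -2.21 4.208
vertex 2.938 -1.891 2.401
endloop
endfacet
facet normal -0.046 -0.526 0.849
outer loop
vertex 2.856 -2.821 3.905
vertex 3.442 -1.821 4.556
vertex 1.476 -2.21 4.208
endloop
endfacet
facet normal 0.441 0.752 0.489
outer loop
vertex 2.062 -1.209 4.859
vertex 3.442 -1.821 4.556
vertex 2.144 -0.279 3.355
endloop
endfacet
facet normal 0.046 0.525 -0.850
outer loop
vertex 3.524 -0.89 3.052
vertex 2.938 -1.891 2.401
vertex 2.144 -0.279 3.355
endloop
endfacet
facet normal 0.441 0.752 0.490
outer loop
vertex 2.144 -0.279 3.355
vertex 3.442 -1.821 4.556
vertex 3.524 -0.89 3.052
endloop
endfacet
facet normal 0.897 -0.397 -0.197
outer loop
vertex 3.524 -0.89 3.052
vertex 2.856 -2.821 3.905
vertex 2.938 -1.891 2.401
endloop
endfacet
facet normal 0.896 -0.397 -0.197
outer loop
vertex 3.442 -1.821 4.556
vertex 2.856 -2.821 3.905
vertex 3.524 -0.89 3.052
endloop
endfacet

endsolid


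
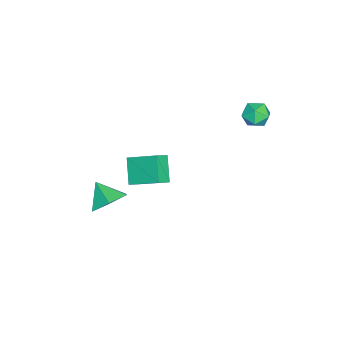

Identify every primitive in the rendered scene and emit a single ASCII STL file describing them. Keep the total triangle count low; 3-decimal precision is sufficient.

solid 
facet normal -0.742 0.396 -0.540
outer loop
vertex 1.499 -1.771 2.155
vertex 1.72 -0.298 2.932
vertex 2.439 -1.381 1.15
endloop
endfacet
facet normal -0.131 -0.877 -0.463
outer loop
vertex 3.04 -1.702 1.588
vertex 1.499 -1.771 2.155
vertex 2.439 -1.381 1.15
endloop
endfacet
facet normal -0.743 0.396 -0.540
outer loop
vertex 2.439 -1.381 1.15
vertex 1.72 -0.298 2.932
vertex 2.659 0.092 1.927
endloop
endfacet
facet normal 0.657 0.272 -0.703
outer loop
vertex 2.659 0.092 1.927
vertex 3.04 -1.702 1.588
vertex 2.439 -1.381 1.15
endloop
endfacet
facet normal -0.657 -0.272 0.703
outer loop
vertex 1.499 -1.771 2.155
vertex 2.321 -0.619 3.37
vertex 1.72 -0.298 2.932
endloop
endfacet
facet normal -0.131 -0.877 -0.463
outer loop
vertex 2.101 -2.092 2.593
vertex 1.499 -1.771 2.155
vertex 3.04 -1.702 1.588
endloop
endfacet
facet normal -0.657 -0.273 0.703
outer loop
vertex 2.101 -2.092 2.593
vertex 2.321 -0.619 3.37
vertex 1.499 -1.771 2.155
endloop
endfacet
facet normal 0.131 0.877 0.463
outer loop
vertex 1.72 -0.298 2.932
vertex 2.321 -0.619 3.37
vertex 2.659 0.092 1.927
endloop
endfacet
facet normal 0.657 0.272 -0.703
outer loop
vertex 3.261 -0.229 2.365
vertex 3.04 -1.702 1.588
vertex 2.659 0.092 1.927
endloop
endfacet
facet normal 0.131 0.877 0.463
outer loop
vertex 2.659 0.092 1.927
vertex 2.321 -0.619 3.37
vertex 3.261 -0.229 2.365
endloop
endfacet
facet normal 0.743 -0.396 0.540
outer loop
vertex 3.261 -0.229 2.365
vertex 2.101 -2.092 2.593
vertex 3.04 -1.702 1.588
endloop
endfacet
facet normal 0.742 -0.396 0.541
outer loop
vertex 2.321 -0.619 3.37
vertex 2.101 -2.092 2.593
vertex 3.261 -0.229 2.365
endloop
endfacet
facet normal -0.018 0.962 -0.272
outer loop
vertex -1.335 3.365 3.364
vertex -1.983 3.465 3.762
vertex -1.304 3.574 4.102
endloop
endfacet
facet normal 0.651 0.722 -0.232
outer loop
vertex -1.335 3.365 3.364
vertex -1.304 3.574 4.102
vertex -0.816 3.047 3.831
endloop
endfacet
facet normal 0.715 0.170 -0.679
outer loop
vertex -1.335 3.365 3.364
vertex -0.816 3.047 3.831
vertex -1.194 2.612 3.324
endloop
endfacet
facet normal 0.084 0.068 -0.994
outer loop
vertex -1.335 3.365 3.364
vertex -1.194 2.612 3.324
vertex -1.916 2.87 3.281
endloop
endfacet
facet normal -0.370 0.559 -0.742
outer loop
vertex -1.335 3.365 3.364
vertex -1.916 2.87 3.281
vertex -1.983 3.465 3.762
endloop
endfacet
facet normal 0.762 0.484 0.431
outer loop
vertex -0.816 3.047 3.831
vertex -1.304 3.574 4.102
vertex -1.144 2.95 4.519
endloop
endfacet
facet normal -0.324 0.872 0.367
outer loop
vertex -1.304 3.574 4.102
vertex -1.983 3.465 3.762
vertex -1.866 3.208 4.476
endloop
endfacet
facet normal -0.892 0.219 -0.395
outer loop
vertex -1.983 3.465 3.762
vertex -1.916 2.87 3.281
vertex -2.244 2.773 3.969
endloop
endfacet
facet normal -0.158 -0.576 -0.802
outer loop
vertex -1.916 2.87 3.281
vertex -1.194 2.612 3.324
vertex -1.756 2.246 3.698
endloop
endfacet
facet normal 0.864 -0.412 -0.290
outer loop
vertex -1.194 2.612 3.324
vertex -0.816 3.047 3.831
vertex -1.077 2.355 4.038
endloop
endfacet
facet normal -0.084 -0.068 0.994
outer loop
vertex -1.725 2.455 4.436
vertex -1.144 2.95 4.519
vertex -1.866 3.208 4.476
endloop
endfacet
facet normal -0.715 -0.170 0.679
outer loop
vertex -1.725 2.455 4.436
vertex -1.866 3.208 4.476
vertex -2.244 2.773 3.969
endloop
endfacet
facet normal -0.651 -0.722 0.232
outer loop
vertex -1.725 2.455 4.436
vertex -2.244 2.773 3.969
vertex -1.756 2.246 3.698
endloop
endfacet
facet normal 0.018 -0.962 0.272
outer loop
vertex -1.725 2.455 4.436
vertex -1.756 2.246 3.698
vertex -1.077 2.355 4.038
endloop
endfacet
facet normal 0.370 -0.559 0.742
outer loop
vertex -1.725 2.455 4.436
vertex -1.077 2.355 4.038
vertex -1.144 2.95 4.519
endloop
endfacet
facet normal 0.158 0.576 0.802
outer loop
vertex -1.866 3.208 4.476
vertex -1.144 2.95 4.519
vertex -1.304 3.574 4.102
endloop
endfacet
facet normal -0.864 0.412 0.290
outer loop
vertex -2.244 2.773 3.969
vertex -1.866 3.208 4.476
vertex -1.983 3.465 3.762
endloop
endfacet
facet normal -0.762 -0.484 -0.431
outer loop
vertex -1.756 2.246 3.698
vertex -2.244 2.773 3.969
vertex -1.916 2.87 3.281
endloop
endfacet
facet normal 0.324 -0.872 -0.367
outer loop
vertex -1.077 2.355 4.038
vertex -1.756 2.246 3.698
vertex -1.194 2.612 3.324
endloop
endfacet
facet normal 0.892 -0.219 0.395
outer loop
vertex -1.144 2.95 4.519
vertex -1.077 2.355 4.038
vertex -0.816 3.047 3.831
endloop
endfacet
facet normal 0.407 0.641 -0.650
outer loop
vertex 2.052 -2.994 -1.171
vertex 1.319 -3.257 -1.889
vertex 1.139 -2.459 -1.215
endloop
endfacet
facet normal 0.015 0.108 0.994
outer loop
vertex 2.052 -2.994 -1.171
vertex 1.139 -2.459 -1.215
vertex 0.781 -4.103 -1.031
endloop
endfacet
facet normal 0.407 0.641 -0.650
outer loop
vertex 1.139 -2.459 -1.215
vertex 1.319 -3.257 -1.889
vertex 0.405 -2.722 -1.934
endloop
endfacet
facet normal -0.722 0.230 0.653
outer loop
vertex 1.139 -2.459 -1.215
vertex 0.405 -2.722 -1.934
vertex 0.781 -4.103 -1.031
endloop
endfacet
facet normal 0.407 0.641 -0.650
outer loop
vertex 0.405 -2.722 -1.934
vertex 1.319 -3.257 -1.889
vertex 0.585 -3.52 -2.608
endloop
endfacet
facet normal -0.969 -0.244 0.030
outer loop
vertex 0.405 -2.722 -1.934
vertex 0.585 -3.52 -2.608
vertex 0.781 -4.103 -1.031
endloop
endfacet
facet normal 0.407 0.641 -0.650
outer loop
vertex 0.585 -3.52 -2.608
vertex 1.319 -3.257 -1.889
vertex 1.499 -4.055 -2.563
endloop
endfacet
facet normal -0.480 -0.841 -0.251
outer loop
vertex 0.585 -3.52 -2.608
vertex 1.499 -4.055 -2.563
vertex 0.781 -4.103 -1.031
endloop
endfacet
facet normal 0.407 0.641 -0.650
outer loop
vertex 1.499 -4.055 -2.563
vertex 1.319 -3.257 -1.889
vertex 2.233 -3.792 -1.844
endloop
endfacet
facet normal 0.257 -0.962 0.090
outer loop
vertex 1.499 -4.055 -2.563
vertex 2.233 -3.792 -1.844
vertex 0.781 -4.103 -1.031
endloop
endfacet
facet normal 0.407 0.641 -0.651
outer loop
vertex 2.233 -3.792 -1.844
vertex 1.319 -3.257 -1.889
vertex 2.052 -2.994 -1.171
endloop
endfacet
facet normal 0.504 -0.487 0.713
outer loop
vertex 2.233 -3.792 -1.844
vertex 2.052 -2.994 -1.171
vertex 0.781 -4.103 -1.031
endloop
endfacet

endsolid


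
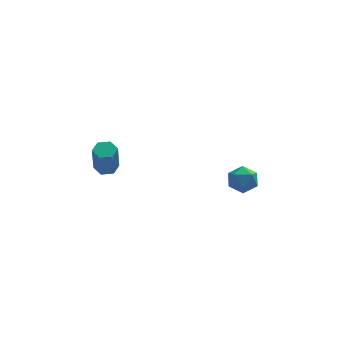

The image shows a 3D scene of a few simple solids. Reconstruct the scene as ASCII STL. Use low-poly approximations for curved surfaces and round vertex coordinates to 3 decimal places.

solid 
facet normal 0.040 0.344 -0.938
outer loop
vertex -0.964 0.514 1.482
vertex -1.463 0.495 1.454
vertex -1.237 0.911 1.616
endloop
endfacet
facet normal 0.837 0.502 0.218
outer loop
vertex -0.964 0.514 1.482
vertex -1.237 0.911 1.616
vertex -1.018 0.025 2.813
endloop
endfacet
facet normal 0.836 0.503 0.220
outer loop
vertex -1.018 0.025 2.813
vertex -1.237 0.911 1.616
vertex -1.292 0.421 2.948
endloop
endfacet
facet normal -0.037 -0.345 0.938
outer loop
vertex -1.018 0.025 2.813
vertex -1.292 0.421 2.948
vertex -1.517 0.005 2.786
endloop
endfacet
facet normal 0.037 0.345 -0.938
outer loop
vertex -1.237 0.911 1.616
vertex -1.463 0.495 1.454
vertex -1.736 0.891 1.589
endloop
endfacet
facet normal -0.056 0.938 0.343
outer loop
vertex -1.237 0.911 1.616
vertex -1.736 0.891 1.589
vertex -1.292 0.421 2.948
endloop
endfacet
facet normal -0.055 0.938 0.342
outer loop
vertex -1.292 0.421 2.948
vertex -1.736 0.891 1.589
vertex -1.791 0.402 2.92
endloop
endfacet
facet normal -0.040 -0.344 0.938
outer loop
vertex -1.292 0.421 2.948
vertex -1.791 0.402 2.92
vertex -1.517 0.005 2.786
endloop
endfacet
facet normal 0.037 0.345 -0.938
outer loop
vertex -1.736 0.891 1.589
vertex -1.463 0.495 1.454
vertex -1.962 0.475 1.427
endloop
endfacet
facet normal -0.891 0.436 0.123
outer loop
vertex -1.736 0.891 1.589
vertex -1.962 0.475 1.427
vertex -1.791 0.402 2.92
endloop
endfacet
facet normal -0.892 0.434 0.123
outer loop
vertex -1.791 0.402 2.92
vertex -1.962 0.475 1.427
vertex -2.016 -0.014 2.758
endloop
endfacet
facet normal -0.040 -0.344 0.938
outer loop
vertex -1.791 0.402 2.92
vertex -2.016 -0.014 2.758
vertex -1.517 0.005 2.786
endloop
endfacet
facet normal 0.037 0.345 -0.938
outer loop
vertex -1.962 0.475 1.427
vertex -1.463 0.495 1.454
vertex -1.688 0.079 1.292
endloop
endfacet
facet normal -0.836 -0.504 -0.219
outer loop
vertex -1.962 0.475 1.427
vertex -1.688 0.079 1.292
vertex -2.016 -0.014 2.758
endloop
endfacet
facet normal -0.837 -0.502 -0.219
outer loop
vertex -2.016 -0.014 2.758
vertex -1.688 0.079 1.292
vertex -1.743 -0.411 2.624
endloop
endfacet
facet normal -0.040 -0.344 0.938
outer loop
vertex -2.016 -0.014 2.758
vertex -1.743 -0.411 2.624
vertex -1.517 0.005 2.786
endloop
endfacet
facet normal 0.040 0.344 -0.938
outer loop
vertex -1.688 0.079 1.292
vertex -1.463 0.495 1.454
vertex -1.189 0.098 1.32
endloop
endfacet
facet normal 0.055 -0.938 -0.343
outer loop
vertex -1.688 0.079 1.292
vertex -1.189 0.098 1.32
vertex -1.743 -0.411 2.624
endloop
endfacet
facet normal 0.056 -0.938 -0.342
outer loop
vertex -1.743 -0.411 2.624
vertex -1.189 0.098 1.32
vertex -1.244 -0.391 2.651
endloop
endfacet
facet normal -0.037 -0.345 0.938
outer loop
vertex -1.743 -0.411 2.624
vertex -1.244 -0.391 2.651
vertex -1.517 0.005 2.786
endloop
endfacet
facet normal 0.040 0.344 -0.938
outer loop
vertex -1.189 0.098 1.32
vertex -1.463 0.495 1.454
vertex -0.964 0.514 1.482
endloop
endfacet
facet normal 0.892 -0.435 -0.123
outer loop
vertex -1.189 0.098 1.32
vertex -0.964 0.514 1.482
vertex -1.244 -0.391 2.651
endloop
endfacet
facet normal 0.891 -0.436 -0.124
outer loop
vertex -1.244 -0.391 2.651
vertex -0.964 0.514 1.482
vertex -1.018 0.025 2.813
endloop
endfacet
facet normal -0.037 -0.345 0.938
outer loop
vertex -1.244 -0.391 2.651
vertex -1.018 0.025 2.813
vertex -1.517 0.005 2.786
endloop
endfacet
facet normal -0.916 0.241 -0.320
outer loop
vertex 3.643 1.597 -0.658
vertex 3.382 1.024 -0.341
vertex 3.42 1.634 0.009
endloop
endfacet
facet normal -0.519 0.826 -0.219
outer loop
vertex 3.643 1.597 -0.658
vertex 3.42 1.634 0.009
vertex 4.016 1.958 -0.182
endloop
endfacet
facet normal 0.059 0.773 -0.632
outer loop
vertex 3.643 1.597 -0.658
vertex 4.016 1.958 -0.182
vertex 4.346 1.549 -0.651
endloop
endfacet
facet normal 0.020 0.154 -0.988
outer loop
vertex 3.643 1.597 -0.658
vertex 4.346 1.549 -0.651
vertex 3.954 0.971 -0.749
endloop
endfacet
facet normal -0.582 -0.174 -0.794
outer loop
vertex 3.643 1.597 -0.658
vertex 3.954 0.971 -0.749
vertex 3.382 1.024 -0.341
endloop
endfacet
facet normal -0.305 0.833 0.461
outer loop
vertex 4.016 1.958 -0.182
vertex 3.42 1.634 0.009
vertex 3.986 1.609 0.429
endloop
endfacet
facet normal -0.947 -0.113 0.300
outer loop
vertex 3.42 1.634 0.009
vertex 3.382 1.024 -0.341
vertex 3.594 1.031 0.331
endloop
endfacet
facet normal -0.407 -0.785 -0.468
outer loop
vertex 3.382 1.024 -0.341
vertex 3.954 0.971 -0.749
vertex 3.924 0.622 -0.138
endloop
endfacet
facet normal 0.569 -0.253 -0.782
outer loop
vertex 3.954 0.971 -0.749
vertex 4.346 1.549 -0.651
vertex 4.52 0.946 -0.329
endloop
endfacet
facet normal 0.632 0.747 -0.207
outer loop
vertex 4.346 1.549 -0.651
vertex 4.016 1.958 -0.182
vertex 4.558 1.556 0.021
endloop
endfacet
facet normal -0.020 -0.154 0.988
outer loop
vertex 4.297 0.983 0.338
vertex 3.986 1.609 0.429
vertex 3.594 1.031 0.331
endloop
endfacet
facet normal -0.059 -0.773 0.632
outer loop
vertex 4.297 0.983 0.338
vertex 3.594 1.031 0.331
vertex 3.924 0.622 -0.138
endloop
endfacet
facet normal 0.519 -0.826 0.219
outer loop
vertex 4.297 0.983 0.338
vertex 3.924 0.622 -0.138
vertex 4.52 0.946 -0.329
endloop
endfacet
facet normal 0.916 -0.241 0.320
outer loop
vertex 4.297 0.983 0.338
vertex 4.52 0.946 -0.329
vertex 4.558 1.556 0.021
endloop
endfacet
facet normal 0.582 0.174 0.794
outer loop
vertex 4.297 0.983 0.338
vertex 4.558 1.556 0.021
vertex 3.986 1.609 0.429
endloop
endfacet
facet normal -0.569 0.253 0.782
outer loop
vertex 3.594 1.031 0.331
vertex 3.986 1.609 0.429
vertex 3.42 1.634 0.009
endloop
endfacet
facet normal -0.632 -0.747 0.207
outer loop
vertex 3.924 0.622 -0.138
vertex 3.594 1.031 0.331
vertex 3.382 1.024 -0.341
endloop
endfacet
facet normal 0.305 -0.833 -0.461
outer loop
vertex 4.52 0.946 -0.329
vertex 3.924 0.622 -0.138
vertex 3.954 0.971 -0.749
endloop
endfacet
facet normal 0.947 0.113 -0.300
outer loop
vertex 4.558 1.556 0.021
vertex 4.52 0.946 -0.329
vertex 4.346 1.549 -0.651
endloop
endfacet
facet normal 0.407 0.785 0.468
outer loop
vertex 3.986 1.609 0.429
vertex 4.558 1.556 0.021
vertex 4.016 1.958 -0.182
endloop
endfacet

endsolid


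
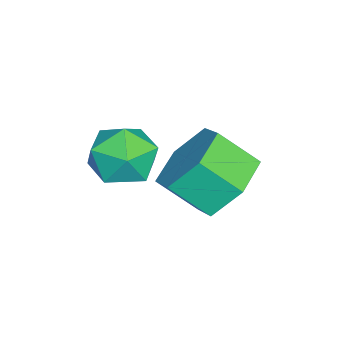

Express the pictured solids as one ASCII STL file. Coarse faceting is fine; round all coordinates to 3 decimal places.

solid 
facet normal -0.008 0.765 -0.644
outer loop
vertex -0.81 -0.739 2.203
vertex -1.564 -1.186 1.681
vertex -1.782 -0.545 2.445
endloop
endfacet
facet normal 0.304 0.615 0.728
outer loop
vertex -0.81 -0.739 2.203
vertex -1.782 -0.545 2.445
vertex -0.801 -1.688 3.001
endloop
endfacet
facet normal 0.304 0.615 0.728
outer loop
vertex -0.801 -1.688 3.001
vertex -1.782 -0.545 2.445
vertex -1.773 -1.494 3.243
endloop
endfacet
facet normal 0.007 -0.766 0.643
outer loop
vertex -0.801 -1.688 3.001
vertex -1.773 -1.494 3.243
vertex -1.556 -2.134 2.479
endloop
endfacet
facet normal -0.007 0.765 -0.644
outer loop
vertex -1.782 -0.545 2.445
vertex -1.564 -1.186 1.681
vertex -2.536 -0.991 1.923
endloop
endfacet
facet normal -0.673 0.472 0.569
outer loop
vertex -1.782 -0.545 2.445
vertex -2.536 -0.991 1.923
vertex -1.773 -1.494 3.243
endloop
endfacet
facet normal -0.673 0.472 0.569
outer loop
vertex -1.773 -1.494 3.243
vertex -2.536 -0.991 1.923
vertex -2.527 -1.94 2.721
endloop
endfacet
facet normal 0.007 -0.766 0.643
outer loop
vertex -1.773 -1.494 3.243
vertex -2.527 -1.94 2.721
vertex -1.556 -2.134 2.479
endloop
endfacet
facet normal -0.007 0.765 -0.644
outer loop
vertex -2.536 -0.991 1.923
vertex -1.564 -1.186 1.681
vertex -2.319 -1.632 1.159
endloop
endfacet
facet normal -0.977 -0.142 -0.158
outer loop
vertex -2.536 -0.991 1.923
vertex -2.319 -1.632 1.159
vertex -2.527 -1.94 2.721
endloop
endfacet
facet normal -0.977 -0.142 -0.158
outer loop
vertex -2.527 -1.94 2.721
vertex -2.319 -1.632 1.159
vertex -2.31 -2.581 1.957
endloop
endfacet
facet normal 0.008 -0.765 0.644
outer loop
vertex -2.527 -1.94 2.721
vertex -2.31 -2.581 1.957
vertex -1.556 -2.134 2.479
endloop
endfacet
facet normal -0.007 0.766 -0.643
outer loop
vertex -2.319 -1.632 1.159
vertex -1.564 -1.186 1.681
vertex -1.347 -1.826 0.917
endloop
endfacet
facet normal -0.304 -0.615 -0.728
outer loop
vertex -2.319 -1.632 1.159
vertex -1.347 -1.826 0.917
vertex -2.31 -2.581 1.957
endloop
endfacet
facet normal -0.304 -0.615 -0.728
outer loop
vertex -2.31 -2.581 1.957
vertex -1.347 -1.826 0.917
vertex -1.338 -2.775 1.715
endloop
endfacet
facet normal 0.008 -0.765 0.644
outer loop
vertex -2.31 -2.581 1.957
vertex -1.338 -2.775 1.715
vertex -1.556 -2.134 2.479
endloop
endfacet
facet normal -0.007 0.766 -0.643
outer loop
vertex -1.347 -1.826 0.917
vertex -1.564 -1.186 1.681
vertex -0.593 -1.38 1.439
endloop
endfacet
facet normal 0.673 -0.472 -0.569
outer loop
vertex -1.347 -1.826 0.917
vertex -0.593 -1.38 1.439
vertex -1.338 -2.775 1.715
endloop
endfacet
facet normal 0.673 -0.472 -0.569
outer loop
vertex -1.338 -2.775 1.715
vertex -0.593 -1.38 1.439
vertex -0.584 -2.329 2.237
endloop
endfacet
facet normal 0.007 -0.765 0.644
outer loop
vertex -1.338 -2.775 1.715
vertex -0.584 -2.329 2.237
vertex -1.556 -2.134 2.479
endloop
endfacet
facet normal -0.008 0.765 -0.644
outer loop
vertex -0.593 -1.38 1.439
vertex -1.564 -1.186 1.681
vertex -0.81 -0.739 2.203
endloop
endfacet
facet normal 0.977 0.142 0.158
outer loop
vertex -0.593 -1.38 1.439
vertex -0.81 -0.739 2.203
vertex -0.584 -2.329 2.237
endloop
endfacet
facet normal 0.977 0.142 0.158
outer loop
vertex -0.584 -2.329 2.237
vertex -0.81 -0.739 2.203
vertex -0.801 -1.688 3.001
endloop
endfacet
facet normal 0.007 -0.765 0.644
outer loop
vertex -0.584 -2.329 2.237
vertex -0.801 -1.688 3.001
vertex -1.556 -2.134 2.479
endloop
endfacet
facet normal 0.267 0.532 0.803
outer loop
vertex -0.044 -2.387 4.0
vertex -0.048 -3.105 4.477
vertex 0.674 -2.859 4.074
endloop
endfacet
facet normal 0.522 0.827 0.207
outer loop
vertex -0.044 -2.387 4.0
vertex 0.674 -2.859 4.074
vertex 0.453 -2.528 3.31
endloop
endfacet
facet normal -0.028 0.975 -0.220
outer loop
vertex -0.044 -2.387 4.0
vertex 0.453 -2.528 3.31
vertex -0.406 -2.569 3.239
endloop
endfacet
facet normal -0.626 0.771 0.113
outer loop
vertex -0.044 -2.387 4.0
vertex -0.406 -2.569 3.239
vertex -0.715 -2.926 3.961
endloop
endfacet
facet normal -0.443 0.498 0.746
outer loop
vertex -0.044 -2.387 4.0
vertex -0.715 -2.926 3.961
vertex -0.048 -3.105 4.477
endloop
endfacet
facet normal 0.932 0.342 -0.121
outer loop
vertex 0.453 -2.528 3.31
vertex 0.674 -2.859 4.074
vertex 0.755 -3.334 3.359
endloop
endfacet
facet normal 0.518 -0.135 0.845
outer loop
vertex 0.674 -2.859 4.074
vertex -0.048 -3.105 4.477
vertex 0.446 -3.691 4.081
endloop
endfacet
facet normal -0.632 -0.191 0.751
outer loop
vertex -0.048 -3.105 4.477
vertex -0.715 -2.926 3.961
vertex -0.413 -3.732 4.01
endloop
endfacet
facet normal -0.928 0.252 -0.273
outer loop
vertex -0.715 -2.926 3.961
vertex -0.406 -2.569 3.239
vertex -0.634 -3.401 3.246
endloop
endfacet
facet normal 0.039 0.582 -0.812
outer loop
vertex -0.406 -2.569 3.239
vertex 0.453 -2.528 3.31
vertex 0.088 -3.155 2.843
endloop
endfacet
facet normal 0.626 -0.771 -0.113
outer loop
vertex 0.084 -3.873 3.32
vertex 0.755 -3.334 3.359
vertex 0.446 -3.691 4.081
endloop
endfacet
facet normal 0.028 -0.975 0.220
outer loop
vertex 0.084 -3.873 3.32
vertex 0.446 -3.691 4.081
vertex -0.413 -3.732 4.01
endloop
endfacet
facet normal -0.522 -0.827 -0.207
outer loop
vertex 0.084 -3.873 3.32
vertex -0.413 -3.732 4.01
vertex -0.634 -3.401 3.246
endloop
endfacet
facet normal -0.267 -0.532 -0.803
outer loop
vertex 0.084 -3.873 3.32
vertex -0.634 -3.401 3.246
vertex 0.088 -3.155 2.843
endloop
endfacet
facet normal 0.443 -0.498 -0.746
outer loop
vertex 0.084 -3.873 3.32
vertex 0.088 -3.155 2.843
vertex 0.755 -3.334 3.359
endloop
endfacet
facet normal 0.928 -0.252 0.273
outer loop
vertex 0.446 -3.691 4.081
vertex 0.755 -3.334 3.359
vertex 0.674 -2.859 4.074
endloop
endfacet
facet normal -0.039 -0.582 0.812
outer loop
vertex -0.413 -3.732 4.01
vertex 0.446 -3.691 4.081
vertex -0.048 -3.105 4.477
endloop
endfacet
facet normal -0.932 -0.342 0.121
outer loop
vertex -0.634 -3.401 3.246
vertex -0.413 -3.732 4.01
vertex -0.715 -2.926 3.961
endloop
endfacet
facet normal -0.518 0.135 -0.845
outer loop
vertex 0.088 -3.155 2.843
vertex -0.634 -3.401 3.246
vertex -0.406 -2.569 3.239
endloop
endfacet
facet normal 0.632 0.191 -0.751
outer loop
vertex 0.755 -3.334 3.359
vertex 0.088 -3.155 2.843
vertex 0.453 -2.528 3.31
endloop
endfacet

endsolid


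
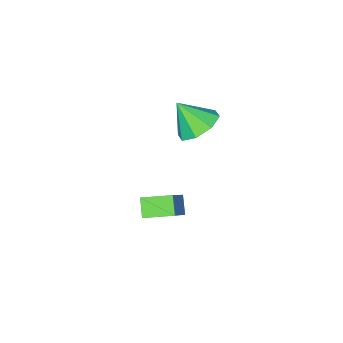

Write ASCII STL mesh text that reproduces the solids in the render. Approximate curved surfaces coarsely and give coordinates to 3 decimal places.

solid 
facet normal -0.411 -0.588 0.697
outer loop
vertex 4.229 -2.231 -0.071
vertex 3.409 -1.374 0.168
vertex 3.033 -2.997 -1.422
endloop
endfacet
facet normal 0.677 -0.709 -0.198
outer loop
vertex 3.391 -2.486 -2.028
vertex 4.229 -2.231 -0.071
vertex 3.033 -2.997 -1.422
endloop
endfacet
facet normal -0.411 -0.587 0.697
outer loop
vertex 3.033 -2.997 -1.422
vertex 3.409 -1.374 0.168
vertex 2.214 -2.14 -1.183
endloop
endfacet
facet normal -0.610 -0.391 -0.690
outer loop
vertex 2.214 -2.14 -1.183
vertex 3.391 -2.486 -2.028
vertex 3.033 -2.997 -1.422
endloop
endfacet
facet normal 0.610 0.391 0.690
outer loop
vertex 4.229 -2.231 -0.071
vertex 3.767 -0.863 -0.438
vertex 3.409 -1.374 0.168
endloop
endfacet
facet normal 0.678 -0.708 -0.198
outer loop
vertex 4.586 -1.72 -0.677
vertex 4.229 -2.231 -0.071
vertex 3.391 -2.486 -2.028
endloop
endfacet
facet normal 0.610 0.391 0.689
outer loop
vertex 4.586 -1.72 -0.677
vertex 3.767 -0.863 -0.438
vertex 4.229 -2.231 -0.071
endloop
endfacet
facet normal -0.677 0.709 0.197
outer loop
vertex 3.409 -1.374 0.168
vertex 3.767 -0.863 -0.438
vertex 2.214 -2.14 -1.183
endloop
endfacet
facet normal -0.610 -0.391 -0.689
outer loop
vertex 2.571 -1.629 -1.789
vertex 3.391 -2.486 -2.028
vertex 2.214 -2.14 -1.183
endloop
endfacet
facet normal -0.678 0.708 0.198
outer loop
vertex 2.214 -2.14 -1.183
vertex 3.767 -0.863 -0.438
vertex 2.571 -1.629 -1.789
endloop
endfacet
facet normal 0.411 0.588 -0.697
outer loop
vertex 2.571 -1.629 -1.789
vertex 4.586 -1.72 -0.677
vertex 3.391 -2.486 -2.028
endloop
endfacet
facet normal 0.411 0.587 -0.697
outer loop
vertex 3.767 -0.863 -0.438
vertex 4.586 -1.72 -0.677
vertex 2.571 -1.629 -1.789
endloop
endfacet
facet normal -0.311 0.522 -0.794
outer loop
vertex 2.663 -1.701 2.683
vertex 1.785 -1.77 2.982
vertex 2.477 -1.162 3.11
endloop
endfacet
facet normal 0.940 0.059 0.335
outer loop
vertex 2.663 -1.701 2.683
vertex 2.477 -1.162 3.11
vertex 2.215 -2.49 4.078
endloop
endfacet
facet normal -0.312 0.522 -0.794
outer loop
vertex 2.477 -1.162 3.11
vertex 1.785 -1.77 2.982
vertex 1.886 -0.98 3.462
endloop
endfacet
facet normal 0.557 0.415 0.720
outer loop
vertex 2.477 -1.162 3.11
vertex 1.886 -0.98 3.462
vertex 2.215 -2.49 4.078
endloop
endfacet
facet normal -0.310 0.522 -0.794
outer loop
vertex 1.886 -0.98 3.462
vertex 1.785 -1.77 2.982
vertex 1.235 -1.26 3.532
endloop
endfacet
facet normal -0.058 0.366 0.929
outer loop
vertex 1.886 -0.98 3.462
vertex 1.235 -1.26 3.532
vertex 2.215 -2.49 4.078
endloop
endfacet
facet normal -0.312 0.520 -0.795
outer loop
vertex 1.235 -1.26 3.532
vertex 1.785 -1.77 2.982
vertex 0.907 -1.84 3.281
endloop
endfacet
facet normal -0.540 -0.058 0.840
outer loop
vertex 1.235 -1.26 3.532
vertex 0.907 -1.84 3.281
vertex 2.215 -2.49 4.078
endloop
endfacet
facet normal -0.312 0.522 -0.794
outer loop
vertex 0.907 -1.84 3.281
vertex 1.785 -1.77 2.982
vertex 1.093 -2.378 2.854
endloop
endfacet
facet normal -0.611 -0.611 0.504
outer loop
vertex 0.907 -1.84 3.281
vertex 1.093 -2.378 2.854
vertex 2.215 -2.49 4.078
endloop
endfacet
facet normal -0.312 0.522 -0.794
outer loop
vertex 1.093 -2.378 2.854
vertex 1.785 -1.77 2.982
vertex 1.684 -2.56 2.502
endloop
endfacet
facet normal -0.227 -0.967 0.119
outer loop
vertex 1.093 -2.378 2.854
vertex 1.684 -2.56 2.502
vertex 2.215 -2.49 4.078
endloop
endfacet
facet normal -0.310 0.522 -0.794
outer loop
vertex 1.684 -2.56 2.502
vertex 1.785 -1.77 2.982
vertex 2.335 -2.28 2.432
endloop
endfacet
facet normal 0.385 -0.918 -0.089
outer loop
vertex 1.684 -2.56 2.502
vertex 2.335 -2.28 2.432
vertex 2.215 -2.49 4.078
endloop
endfacet
facet normal -0.312 0.521 -0.795
outer loop
vertex 2.335 -2.28 2.432
vertex 1.785 -1.77 2.982
vertex 2.663 -1.701 2.683
endloop
endfacet
facet normal 0.870 -0.493 0.001
outer loop
vertex 2.335 -2.28 2.432
vertex 2.663 -1.701 2.683
vertex 2.215 -2.49 4.078
endloop
endfacet

endsolid


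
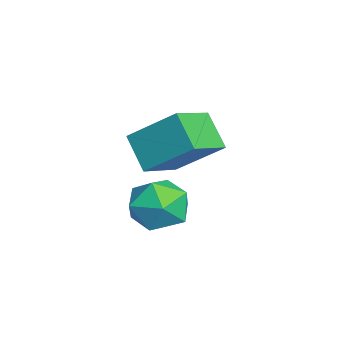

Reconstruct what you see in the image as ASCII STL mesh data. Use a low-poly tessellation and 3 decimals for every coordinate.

solid 
facet normal -0.638 -0.336 0.693
outer loop
vertex 2.489 -4.285 0.643
vertex 2.917 -3.214 1.555
vertex 1.626 -3.561 0.2
endloop
endfacet
facet normal -0.292 -0.728 -0.621
outer loop
vertex 2.303 -3.206 -0.535
vertex 2.489 -4.285 0.643
vertex 1.626 -3.561 0.2
endloop
endfacet
facet normal -0.638 -0.335 0.693
outer loop
vertex 1.626 -3.561 0.2
vertex 2.917 -3.214 1.555
vertex 2.055 -2.491 1.112
endloop
endfacet
facet normal -0.712 0.598 -0.367
outer loop
vertex 2.055 -2.491 1.112
vertex 2.303 -3.206 -0.535
vertex 1.626 -3.561 0.2
endloop
endfacet
facet normal 0.712 -0.598 0.368
outer loop
vertex 2.489 -4.285 0.643
vertex 3.594 -2.859 0.82
vertex 2.917 -3.214 1.555
endloop
endfacet
facet normal -0.292 -0.728 -0.621
outer loop
vertex 3.165 -3.929 -0.092
vertex 2.489 -4.285 0.643
vertex 2.303 -3.206 -0.535
endloop
endfacet
facet normal 0.713 -0.598 0.366
outer loop
vertex 3.165 -3.929 -0.092
vertex 3.594 -2.859 0.82
vertex 2.489 -4.285 0.643
endloop
endfacet
facet normal 0.292 0.728 0.620
outer loop
vertex 2.917 -3.214 1.555
vertex 3.594 -2.859 0.82
vertex 2.055 -2.491 1.112
endloop
endfacet
facet normal -0.713 0.597 -0.367
outer loop
vertex 2.731 -2.135 0.377
vertex 2.303 -3.206 -0.535
vertex 2.055 -2.491 1.112
endloop
endfacet
facet normal 0.292 0.728 0.621
outer loop
vertex 2.055 -2.491 1.112
vertex 3.594 -2.859 0.82
vertex 2.731 -2.135 0.377
endloop
endfacet
facet normal 0.638 0.336 -0.693
outer loop
vertex 2.731 -2.135 0.377
vertex 3.165 -3.929 -0.092
vertex 2.303 -3.206 -0.535
endloop
endfacet
facet normal 0.638 0.336 -0.694
outer loop
vertex 3.594 -2.859 0.82
vertex 3.165 -3.929 -0.092
vertex 2.731 -2.135 0.377
endloop
endfacet
facet normal -0.212 0.370 0.905
outer loop
vertex 2.94 -2.991 -0.904
vertex 2.234 -3.387 -0.908
vertex 2.896 -3.743 -0.607
endloop
endfacet
facet normal 0.493 0.295 0.819
outer loop
vertex 2.94 -2.991 -0.904
vertex 2.896 -3.743 -0.607
vertex 3.527 -3.525 -1.065
endloop
endfacet
facet normal 0.688 0.681 0.252
outer loop
vertex 2.94 -2.991 -0.904
vertex 3.527 -3.525 -1.065
vertex 3.255 -3.034 -1.649
endloop
endfacet
facet normal 0.104 0.994 -0.013
outer loop
vertex 2.94 -2.991 -0.904
vertex 3.255 -3.034 -1.649
vertex 2.456 -2.949 -1.552
endloop
endfacet
facet normal -0.452 0.802 0.390
outer loop
vertex 2.94 -2.991 -0.904
vertex 2.456 -2.949 -1.552
vertex 2.234 -3.387 -0.908
endloop
endfacet
facet normal 0.625 -0.391 0.675
outer loop
vertex 3.527 -3.525 -1.065
vertex 2.896 -3.743 -0.607
vertex 3.184 -4.251 -1.168
endloop
endfacet
facet normal -0.515 -0.270 0.813
outer loop
vertex 2.896 -3.743 -0.607
vertex 2.234 -3.387 -0.908
vertex 2.385 -4.166 -1.071
endloop
endfacet
facet normal -0.903 0.429 -0.019
outer loop
vertex 2.234 -3.387 -0.908
vertex 2.456 -2.949 -1.552
vertex 2.113 -3.675 -1.655
endloop
endfacet
facet normal -0.003 0.741 -0.672
outer loop
vertex 2.456 -2.949 -1.552
vertex 3.255 -3.034 -1.649
vertex 2.744 -3.457 -2.113
endloop
endfacet
facet normal 0.942 0.233 -0.242
outer loop
vertex 3.255 -3.034 -1.649
vertex 3.527 -3.525 -1.065
vertex 3.406 -3.813 -1.812
endloop
endfacet
facet normal -0.104 -0.994 0.013
outer loop
vertex 2.7 -4.209 -1.816
vertex 3.184 -4.251 -1.168
vertex 2.385 -4.166 -1.071
endloop
endfacet
facet normal -0.688 -0.681 -0.252
outer loop
vertex 2.7 -4.209 -1.816
vertex 2.385 -4.166 -1.071
vertex 2.113 -3.675 -1.655
endloop
endfacet
facet normal -0.493 -0.295 -0.819
outer loop
vertex 2.7 -4.209 -1.816
vertex 2.113 -3.675 -1.655
vertex 2.744 -3.457 -2.113
endloop
endfacet
facet normal 0.212 -0.370 -0.905
outer loop
vertex 2.7 -4.209 -1.816
vertex 2.744 -3.457 -2.113
vertex 3.406 -3.813 -1.812
endloop
endfacet
facet normal 0.452 -0.802 -0.390
outer loop
vertex 2.7 -4.209 -1.816
vertex 3.406 -3.813 -1.812
vertex 3.184 -4.251 -1.168
endloop
endfacet
facet normal 0.003 -0.741 0.672
outer loop
vertex 2.385 -4.166 -1.071
vertex 3.184 -4.251 -1.168
vertex 2.896 -3.743 -0.607
endloop
endfacet
facet normal -0.942 -0.233 0.242
outer loop
vertex 2.113 -3.675 -1.655
vertex 2.385 -4.166 -1.071
vertex 2.234 -3.387 -0.908
endloop
endfacet
facet normal -0.625 0.391 -0.675
outer loop
vertex 2.744 -3.457 -2.113
vertex 2.113 -3.675 -1.655
vertex 2.456 -2.949 -1.552
endloop
endfacet
facet normal 0.515 0.270 -0.813
outer loop
vertex 3.406 -3.813 -1.812
vertex 2.744 -3.457 -2.113
vertex 3.255 -3.034 -1.649
endloop
endfacet
facet normal 0.903 -0.429 0.019
outer loop
vertex 3.184 -4.251 -1.168
vertex 3.406 -3.813 -1.812
vertex 3.527 -3.525 -1.065
endloop
endfacet

endsolid


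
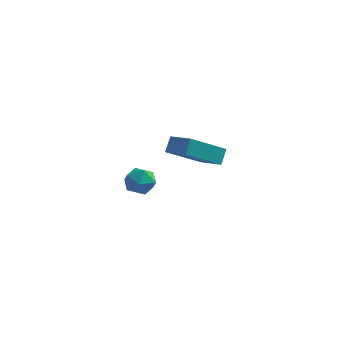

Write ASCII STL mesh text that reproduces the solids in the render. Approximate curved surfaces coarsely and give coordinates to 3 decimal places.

solid 
facet normal -0.327 -0.051 0.944
outer loop
vertex 0.098 -2.548 2.922
vertex 0.047 -3.291 2.864
vertex 0.682 -2.978 3.101
endloop
endfacet
facet normal 0.110 0.506 0.856
outer loop
vertex 0.098 -2.548 2.922
vertex 0.682 -2.978 3.101
vertex 0.787 -2.348 2.715
endloop
endfacet
facet normal -0.164 0.924 0.346
outer loop
vertex 0.098 -2.548 2.922
vertex 0.787 -2.348 2.715
vertex 0.216 -2.271 2.239
endloop
endfacet
facet normal -0.772 0.624 0.120
outer loop
vertex 0.098 -2.548 2.922
vertex 0.216 -2.271 2.239
vertex -0.241 -2.854 2.332
endloop
endfacet
facet normal -0.872 0.022 0.490
outer loop
vertex 0.098 -2.548 2.922
vertex -0.241 -2.854 2.332
vertex 0.047 -3.291 2.864
endloop
endfacet
facet normal 0.738 0.258 0.623
outer loop
vertex 0.787 -2.348 2.715
vertex 0.682 -2.978 3.101
vertex 1.161 -2.966 2.528
endloop
endfacet
facet normal 0.031 -0.642 0.766
outer loop
vertex 0.682 -2.978 3.101
vertex 0.047 -3.291 2.864
vertex 0.704 -3.549 2.621
endloop
endfacet
facet normal -0.851 -0.524 0.030
outer loop
vertex 0.047 -3.291 2.864
vertex -0.241 -2.854 2.332
vertex 0.133 -3.472 2.145
endloop
endfacet
facet normal -0.690 0.450 -0.567
outer loop
vertex -0.241 -2.854 2.332
vertex 0.216 -2.271 2.239
vertex 0.238 -2.842 1.759
endloop
endfacet
facet normal 0.293 0.935 -0.200
outer loop
vertex 0.216 -2.271 2.239
vertex 0.787 -2.348 2.715
vertex 0.873 -2.529 1.996
endloop
endfacet
facet normal 0.772 -0.624 -0.120
outer loop
vertex 0.822 -3.272 1.938
vertex 1.161 -2.966 2.528
vertex 0.704 -3.549 2.621
endloop
endfacet
facet normal 0.164 -0.924 -0.346
outer loop
vertex 0.822 -3.272 1.938
vertex 0.704 -3.549 2.621
vertex 0.133 -3.472 2.145
endloop
endfacet
facet normal -0.110 -0.506 -0.856
outer loop
vertex 0.822 -3.272 1.938
vertex 0.133 -3.472 2.145
vertex 0.238 -2.842 1.759
endloop
endfacet
facet normal 0.327 0.051 -0.944
outer loop
vertex 0.822 -3.272 1.938
vertex 0.238 -2.842 1.759
vertex 0.873 -2.529 1.996
endloop
endfacet
facet normal 0.872 -0.022 -0.490
outer loop
vertex 0.822 -3.272 1.938
vertex 0.873 -2.529 1.996
vertex 1.161 -2.966 2.528
endloop
endfacet
facet normal 0.690 -0.450 0.567
outer loop
vertex 0.704 -3.549 2.621
vertex 1.161 -2.966 2.528
vertex 0.682 -2.978 3.101
endloop
endfacet
facet normal -0.293 -0.935 0.200
outer loop
vertex 0.133 -3.472 2.145
vertex 0.704 -3.549 2.621
vertex 0.047 -3.291 2.864
endloop
endfacet
facet normal -0.738 -0.258 -0.623
outer loop
vertex 0.238 -2.842 1.759
vertex 0.133 -3.472 2.145
vertex -0.241 -2.854 2.332
endloop
endfacet
facet normal -0.031 0.642 -0.766
outer loop
vertex 0.873 -2.529 1.996
vertex 0.238 -2.842 1.759
vertex 0.216 -2.271 2.239
endloop
endfacet
facet normal 0.851 0.524 -0.030
outer loop
vertex 1.161 -2.966 2.528
vertex 0.873 -2.529 1.996
vertex 0.787 -2.348 2.715
endloop
endfacet
facet normal -0.481 -0.697 0.532
outer loop
vertex 0.932 1.308 2.912
vertex -0.172 1.822 2.587
vertex 0.899 0.801 2.218
endloop
endfacet
facet normal 0.876 -0.408 0.257
outer loop
vertex 1.932 2.298 1.073
vertex 0.932 1.308 2.912
vertex 0.899 0.801 2.218
endloop
endfacet
facet normal -0.480 -0.696 0.533
outer loop
vertex 0.899 0.801 2.218
vertex -0.172 1.822 2.587
vertex -0.205 1.314 1.894
endloop
endfacet
facet normal -0.038 -0.591 -0.806
outer loop
vertex -0.205 1.314 1.894
vertex 1.932 2.298 1.073
vertex 0.899 0.801 2.218
endloop
endfacet
facet normal 0.038 0.591 0.806
outer loop
vertex 0.932 1.308 2.912
vertex 0.861 3.319 1.442
vertex -0.172 1.822 2.587
endloop
endfacet
facet normal 0.876 -0.408 0.257
outer loop
vertex 1.965 2.806 1.766
vertex 0.932 1.308 2.912
vertex 1.932 2.298 1.073
endloop
endfacet
facet normal 0.038 0.591 0.806
outer loop
vertex 1.965 2.806 1.766
vertex 0.861 3.319 1.442
vertex 0.932 1.308 2.912
endloop
endfacet
facet normal -0.876 0.408 -0.257
outer loop
vertex -0.172 1.822 2.587
vertex 0.861 3.319 1.442
vertex -0.205 1.314 1.894
endloop
endfacet
facet normal -0.038 -0.591 -0.806
outer loop
vertex 0.828 2.812 0.748
vertex 1.932 2.298 1.073
vertex -0.205 1.314 1.894
endloop
endfacet
facet normal -0.876 0.408 -0.256
outer loop
vertex -0.205 1.314 1.894
vertex 0.861 3.319 1.442
vertex 0.828 2.812 0.748
endloop
endfacet
facet normal 0.481 0.696 -0.533
outer loop
vertex 0.828 2.812 0.748
vertex 1.965 2.806 1.766
vertex 1.932 2.298 1.073
endloop
endfacet
facet normal 0.480 0.697 -0.532
outer loop
vertex 0.861 3.319 1.442
vertex 1.965 2.806 1.766
vertex 0.828 2.812 0.748
endloop
endfacet

endsolid
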